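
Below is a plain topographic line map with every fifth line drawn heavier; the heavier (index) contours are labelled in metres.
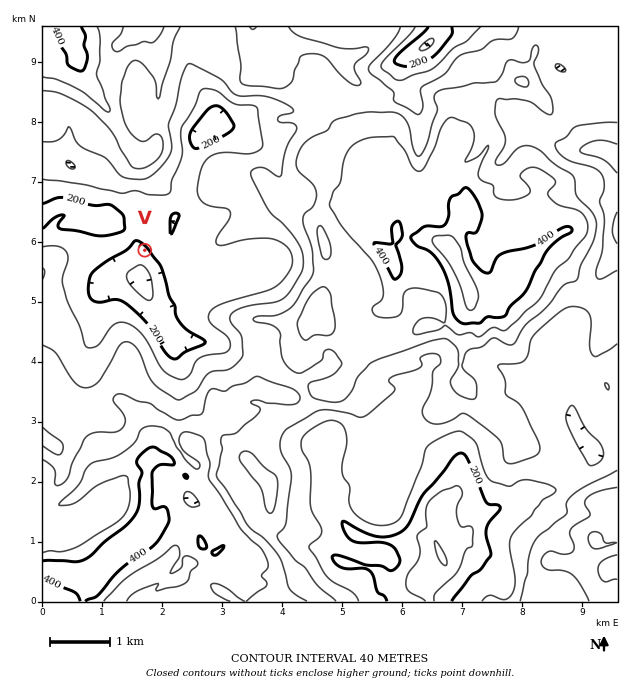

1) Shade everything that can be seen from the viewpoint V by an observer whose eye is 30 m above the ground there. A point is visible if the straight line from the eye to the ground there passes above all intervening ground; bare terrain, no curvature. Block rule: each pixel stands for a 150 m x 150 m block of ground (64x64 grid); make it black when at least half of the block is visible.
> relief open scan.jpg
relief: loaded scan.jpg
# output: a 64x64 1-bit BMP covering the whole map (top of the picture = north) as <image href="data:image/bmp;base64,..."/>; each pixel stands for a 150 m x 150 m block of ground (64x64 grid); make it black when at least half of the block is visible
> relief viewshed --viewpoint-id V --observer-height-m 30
<image width="64" height="64" href="data:image/bmp;base64,Qk0+AgAAAAAAAD4AAAAoAAAAQAAAAEAAAAABAAEAAAAAAAACAAATCwAAEwsAAAIAAAAAAAAA////AAAAAAAAAAAAAAAAAAAAAAAAAAAAAAAAAAAAAAAAAAAAAAAAAIAAAAAAAAAAAAAAAAAAAAAAAAAAAAAAAAAAAAAAAAAAAAAAAAAAAAAAAAAAAAAAAAAAAAAAAAAAAAAAAAAAAAAAAAAAAAAAAAAAAAAAAAAAgAEAAAAAAAAHgQAAAAAAAAB+AAAAAAAAADwAAAAAAAAAEcAAAAAAAAA/4AAAAAAAAB/AAAAAAAAAP+AAAAAAAAx/8AAAAAAAHz//4AAAAAA+P/+AAAAAAH4//wAAAAAA/j//AAAAAAD+f/8AAAAAAP7/BwAAAAAA//4CCAAAAAD//AAYAAAAAP///zgAAAAA//8//AAAAAD//g/+AAAAAP//A/4AAAAA///A/gAAAAD///g+AgAAAP//AA4CAAAAf//gDwAAAAB//+AOAAAAAAB78B4AAAAAAHn//gAAAAAAMf/+QAAAAB+A///AAAAA/8P/w4AAAAD//P/DwAAAAP/4f4JAAAAA4Px/DkAAAADBfmAOQAAAAM9OAA4AAAAA/gAADAAAAADgAAAAAAAAAMAAAAAAAAAAAAAAAAAAAAADAAAAAAAAAA4ABgAAAAAA+AAP4AAAAAD4AA/gAAAAAPgAH2AAAAAAOAA/wAAAAAAAAD8AAAAAAAAABgAAAAAAAAAGAAAAAAAAAAYAAAAAAA=="/>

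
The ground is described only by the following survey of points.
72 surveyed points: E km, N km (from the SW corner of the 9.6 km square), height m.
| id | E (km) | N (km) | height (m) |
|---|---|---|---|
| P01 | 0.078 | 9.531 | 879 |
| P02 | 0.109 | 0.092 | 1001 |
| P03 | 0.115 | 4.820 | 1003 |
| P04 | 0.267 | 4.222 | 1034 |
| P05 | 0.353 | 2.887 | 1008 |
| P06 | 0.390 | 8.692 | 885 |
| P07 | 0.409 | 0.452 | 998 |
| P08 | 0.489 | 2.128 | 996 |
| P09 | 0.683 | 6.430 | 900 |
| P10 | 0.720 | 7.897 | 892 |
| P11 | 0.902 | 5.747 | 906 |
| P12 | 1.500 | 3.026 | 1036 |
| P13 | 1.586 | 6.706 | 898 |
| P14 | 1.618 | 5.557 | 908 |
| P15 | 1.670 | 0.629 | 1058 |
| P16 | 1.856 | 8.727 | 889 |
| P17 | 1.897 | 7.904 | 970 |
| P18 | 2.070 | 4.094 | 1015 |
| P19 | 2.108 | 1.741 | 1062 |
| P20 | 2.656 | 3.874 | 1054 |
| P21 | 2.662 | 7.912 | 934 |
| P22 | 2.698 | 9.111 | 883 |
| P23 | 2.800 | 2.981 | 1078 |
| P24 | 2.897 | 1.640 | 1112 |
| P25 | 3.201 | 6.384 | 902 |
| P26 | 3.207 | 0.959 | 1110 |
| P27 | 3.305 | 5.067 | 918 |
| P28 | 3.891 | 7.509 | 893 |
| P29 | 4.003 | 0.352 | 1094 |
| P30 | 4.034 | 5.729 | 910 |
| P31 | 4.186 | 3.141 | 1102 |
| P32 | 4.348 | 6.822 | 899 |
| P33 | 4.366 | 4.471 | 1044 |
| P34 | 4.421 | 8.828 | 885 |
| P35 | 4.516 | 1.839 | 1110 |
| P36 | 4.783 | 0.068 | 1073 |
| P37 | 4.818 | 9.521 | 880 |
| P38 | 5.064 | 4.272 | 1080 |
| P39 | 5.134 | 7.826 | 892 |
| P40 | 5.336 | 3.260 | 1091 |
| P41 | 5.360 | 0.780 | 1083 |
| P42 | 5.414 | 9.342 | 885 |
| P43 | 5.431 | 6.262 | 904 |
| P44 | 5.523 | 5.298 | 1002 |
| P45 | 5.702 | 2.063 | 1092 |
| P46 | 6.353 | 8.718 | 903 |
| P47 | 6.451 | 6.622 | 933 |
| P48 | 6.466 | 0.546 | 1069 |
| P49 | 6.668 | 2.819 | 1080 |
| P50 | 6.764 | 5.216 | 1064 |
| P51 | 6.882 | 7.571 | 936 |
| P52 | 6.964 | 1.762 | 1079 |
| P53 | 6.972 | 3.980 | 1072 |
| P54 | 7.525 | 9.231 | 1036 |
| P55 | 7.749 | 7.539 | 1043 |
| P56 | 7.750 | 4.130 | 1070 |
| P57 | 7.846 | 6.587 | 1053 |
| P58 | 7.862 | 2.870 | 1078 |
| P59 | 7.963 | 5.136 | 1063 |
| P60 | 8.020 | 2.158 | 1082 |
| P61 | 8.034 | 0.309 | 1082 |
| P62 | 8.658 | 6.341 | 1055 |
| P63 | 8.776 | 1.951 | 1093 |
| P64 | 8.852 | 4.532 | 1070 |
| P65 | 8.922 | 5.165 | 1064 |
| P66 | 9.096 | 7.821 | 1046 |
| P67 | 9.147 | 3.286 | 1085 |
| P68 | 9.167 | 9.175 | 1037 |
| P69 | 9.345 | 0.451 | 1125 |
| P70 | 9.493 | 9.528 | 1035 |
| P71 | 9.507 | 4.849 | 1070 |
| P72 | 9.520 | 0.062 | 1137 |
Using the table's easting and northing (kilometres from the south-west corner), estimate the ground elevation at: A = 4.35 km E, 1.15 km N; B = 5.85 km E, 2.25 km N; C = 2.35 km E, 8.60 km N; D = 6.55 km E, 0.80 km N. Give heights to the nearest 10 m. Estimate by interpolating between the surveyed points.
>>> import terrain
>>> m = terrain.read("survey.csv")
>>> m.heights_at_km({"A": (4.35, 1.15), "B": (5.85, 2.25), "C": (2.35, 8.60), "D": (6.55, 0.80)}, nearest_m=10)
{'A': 1110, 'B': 1090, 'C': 890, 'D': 1070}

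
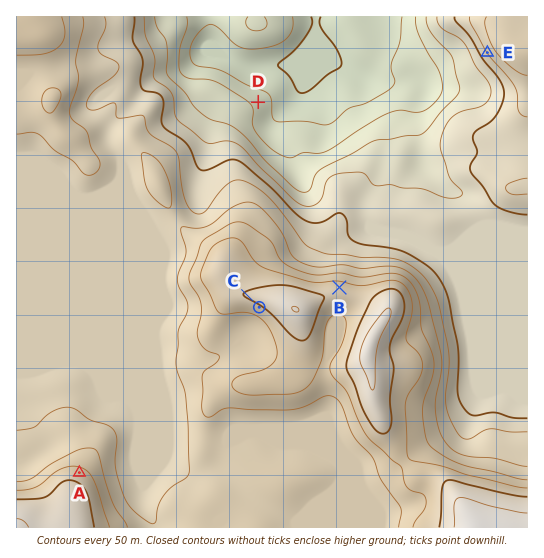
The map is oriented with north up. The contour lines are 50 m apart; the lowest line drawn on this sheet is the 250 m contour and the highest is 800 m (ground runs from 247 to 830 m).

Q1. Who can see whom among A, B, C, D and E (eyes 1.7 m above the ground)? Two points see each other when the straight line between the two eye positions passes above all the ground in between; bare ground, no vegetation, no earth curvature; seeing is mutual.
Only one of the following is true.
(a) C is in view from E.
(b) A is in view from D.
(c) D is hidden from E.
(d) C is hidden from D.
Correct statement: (d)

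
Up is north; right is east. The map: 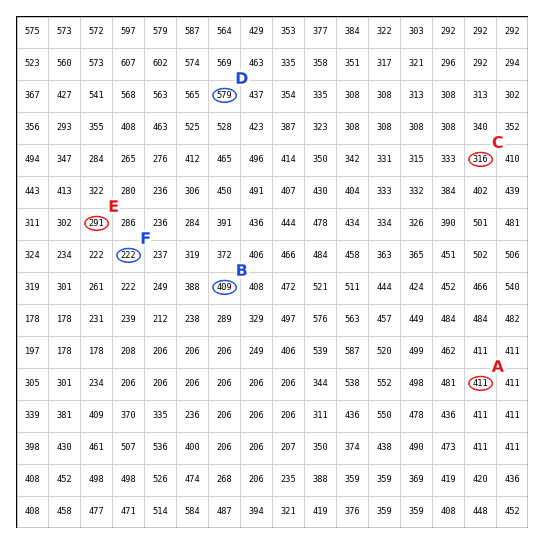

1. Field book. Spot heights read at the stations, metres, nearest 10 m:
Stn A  410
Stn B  410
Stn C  320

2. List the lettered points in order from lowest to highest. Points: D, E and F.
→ F E D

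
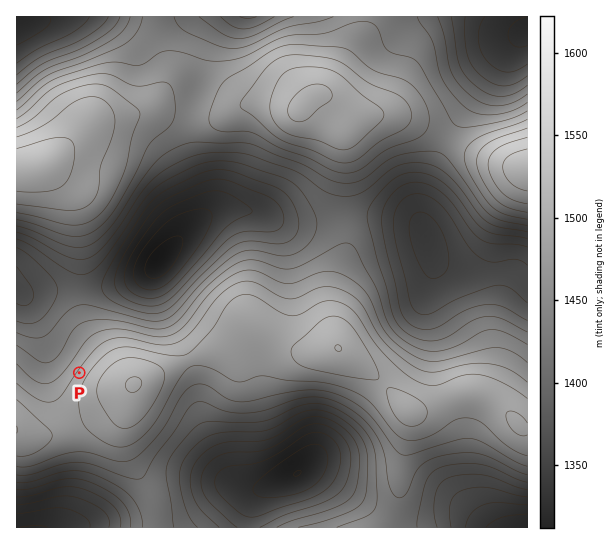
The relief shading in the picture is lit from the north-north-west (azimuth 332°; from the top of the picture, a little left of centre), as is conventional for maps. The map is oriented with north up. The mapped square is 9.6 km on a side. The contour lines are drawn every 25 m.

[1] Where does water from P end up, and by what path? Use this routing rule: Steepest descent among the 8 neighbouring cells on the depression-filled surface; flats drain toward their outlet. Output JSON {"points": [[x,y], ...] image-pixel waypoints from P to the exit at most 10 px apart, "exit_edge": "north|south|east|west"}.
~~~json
{"points": [[79, 373], [69, 362], [58, 351], [47, 341], [39, 330], [34, 319], [30, 309], [23, 298], [17, 290]], "exit_edge": "west"}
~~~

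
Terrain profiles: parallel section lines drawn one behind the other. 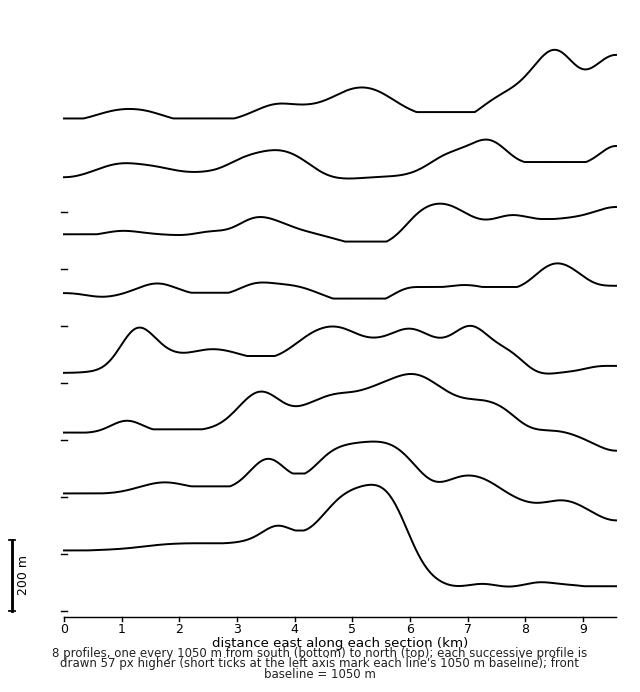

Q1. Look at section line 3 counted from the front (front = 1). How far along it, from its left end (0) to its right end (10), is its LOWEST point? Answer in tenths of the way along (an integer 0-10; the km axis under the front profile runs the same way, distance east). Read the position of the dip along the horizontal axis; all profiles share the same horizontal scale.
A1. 10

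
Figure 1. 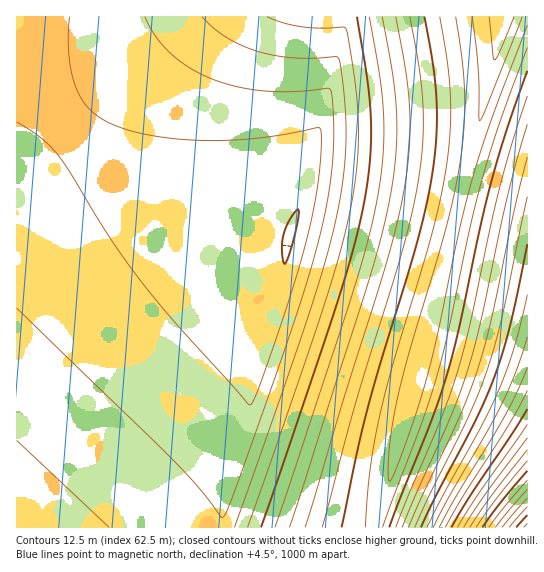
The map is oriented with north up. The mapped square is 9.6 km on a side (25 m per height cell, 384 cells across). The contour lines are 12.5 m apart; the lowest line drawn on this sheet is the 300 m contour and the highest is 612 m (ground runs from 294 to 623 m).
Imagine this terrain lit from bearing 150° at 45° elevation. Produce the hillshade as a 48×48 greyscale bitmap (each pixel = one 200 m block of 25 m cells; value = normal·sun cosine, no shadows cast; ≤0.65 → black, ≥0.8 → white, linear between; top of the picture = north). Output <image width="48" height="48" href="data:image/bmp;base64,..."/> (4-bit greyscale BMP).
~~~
<image width="48" height="48" href="data:image/bmp;base64,Qk32BAAAAAAAAHYAAAAoAAAAMAAAADAAAAABAAQAAAAAAIAEAAATCwAAEwsAABAAAAAAAAAAAAAAABEREQAiIiIAMzMzAERERABVVVUAZmZmAHd3dwCIiIgAmZmZAKqqqgC7u7sAzMzMAN3d3QDu7u4A////AGZmZmZmZmZmZlQzMzMzRERWm7zMzd3d3WZmZmZmZmZmZmUzMzMzRERFi7zMzd3d3WZmZmZmZmZmZmUzMzMzNERFervMzM3d3WZmZmZmZmZmZmVDMzMzNEREaru8zMzd3WZmZmZmZmZmZmVDMzMzM0REWbu7zMzMzGZmZmZmZmZmZmZTMzMzMzREWKu7vMzMzGZmZmZmZmZmZmZTMzMzMzRER6q7u7zMzGZmZmZmZmZmZmZUMzMzMzNERpqru7u7vGZmZmZmZmZmZmZUMzMzMzM0RYqqq7u7u2ZmZmZmZmZmZmZkMzMzMzMzRHqqqqu7u2ZmZmZmZmZmZmZlMzMzMzMzNGmqqqqqu2ZmZmZmZmZmZmZlMzMzMzMzM1mqqqqqqmZmZmZmZmZmZmZlQzMzMzMzM0iZqqqqqmZmZmZmZmZmZmZmQzMzMzMzM0eZmaqqqmZmZmZmZmZmZmZmUzMzMzMzMzaZmZmZqmZmZmZmZmZmZmZmUzMzMzMzMzWJmZmZmWZmZmZmZmZmZmZmVDMzMzMzMzR5mZmZmWZmZmZmZmZmZmZmZDMzMzMzMzNpmZmZmWZmZmZmZmZmZmZmZTMzMzMzMzNYmZmZmWZmZmZmZmZmZmZmZTMzMzMzMzNImZmZmWZmZmZmZmZmZmZmZUMzMzMzMzNHmZmZmWZmZmZmZmZmZmZmZkMzMzMzMzM2mZmZmWZmZmZmZmZmZmZmZlMzMzMzMzM1iZmZmWZmZmZmZmZmZmZmZlQzMzMzMzM0iZmZmWZmZmZmZmZmZmZmZmQzMzMzMzM0eZmZmWZmZmZmZmZmZmZmZmUzMzMzMzMzaZmZmWZmZmZmZmZmZmZmZmUzMzMzMzMzWJmZmWZmZmZmZmZmZmZmZmVDMzMzMzMzWJmZmWZmZmZmZmZmZmZmZmZDMzMzMzMzR5mZmWZmZmZmZmZmZmZmZmZTMzMzMzMzN5mZmWZmZmZmZmZmZmZmZmZUMzMzMzMzNpmZmWZmZmZmZmZmZmZmZmZkMzMzMzMzNYmZmWZmZmZmZmZmZmZmZmZlMzMzMzMzNImZmWZmZmZmZmZmZmZmZmZlQzMzMzMzNHmZmWZmZmZmZmZmZmZmZmZmQzMzMzMzNGmZmWZmZmZmZmZmZmZmZmZ2RERERERERFmZmWZmZmZmZmZmZmZmZnd2VERERERERFiZmWZmZmZmZmZmZmZmZ3d3VEREREREREeZmWZmZmZmZmZmZmZmd3d3ZEREREREREaamWZmZmZmZmZmZmZnd3d3ZUREREREREaaqmZmZmZmZmZmZmZnd3d3dUREREREREWKqmZmZmZmZmZmZmZnd3d3dkREREREREWKqmZmZmZmZmZmZmZnd3d3dlRERERERER6qmZmZmZmZmZmZmZnd3d3d1RERERERERpqmZmZmZmZmZmZmZmd3d3d1RERERERERZqlZmZmZmZmZmZmZmd3d3d2REREVVVVRYqlVVZmZmZmZmZmZmZ3d3d2VERFVVVVVXqlVVVVZmZmZmZmZmZ3d3d3VERFVVVVVWqg=="/>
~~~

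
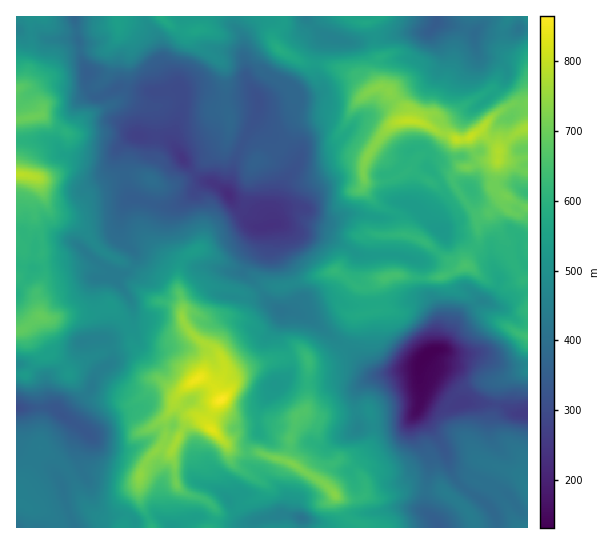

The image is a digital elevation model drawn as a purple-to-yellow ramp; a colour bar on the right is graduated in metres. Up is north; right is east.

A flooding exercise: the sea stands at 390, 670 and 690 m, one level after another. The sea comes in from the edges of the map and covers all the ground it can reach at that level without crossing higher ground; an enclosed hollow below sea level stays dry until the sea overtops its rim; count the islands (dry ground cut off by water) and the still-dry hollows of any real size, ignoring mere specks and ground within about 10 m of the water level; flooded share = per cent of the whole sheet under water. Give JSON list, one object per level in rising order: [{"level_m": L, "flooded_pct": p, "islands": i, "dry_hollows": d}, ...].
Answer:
[{"level_m": 390, "flooded_pct": 8, "islands": 0, "dry_hollows": 1}, {"level_m": 670, "flooded_pct": 90, "islands": 2, "dry_hollows": 0}, {"level_m": 690, "flooded_pct": 92, "islands": 2, "dry_hollows": 0}]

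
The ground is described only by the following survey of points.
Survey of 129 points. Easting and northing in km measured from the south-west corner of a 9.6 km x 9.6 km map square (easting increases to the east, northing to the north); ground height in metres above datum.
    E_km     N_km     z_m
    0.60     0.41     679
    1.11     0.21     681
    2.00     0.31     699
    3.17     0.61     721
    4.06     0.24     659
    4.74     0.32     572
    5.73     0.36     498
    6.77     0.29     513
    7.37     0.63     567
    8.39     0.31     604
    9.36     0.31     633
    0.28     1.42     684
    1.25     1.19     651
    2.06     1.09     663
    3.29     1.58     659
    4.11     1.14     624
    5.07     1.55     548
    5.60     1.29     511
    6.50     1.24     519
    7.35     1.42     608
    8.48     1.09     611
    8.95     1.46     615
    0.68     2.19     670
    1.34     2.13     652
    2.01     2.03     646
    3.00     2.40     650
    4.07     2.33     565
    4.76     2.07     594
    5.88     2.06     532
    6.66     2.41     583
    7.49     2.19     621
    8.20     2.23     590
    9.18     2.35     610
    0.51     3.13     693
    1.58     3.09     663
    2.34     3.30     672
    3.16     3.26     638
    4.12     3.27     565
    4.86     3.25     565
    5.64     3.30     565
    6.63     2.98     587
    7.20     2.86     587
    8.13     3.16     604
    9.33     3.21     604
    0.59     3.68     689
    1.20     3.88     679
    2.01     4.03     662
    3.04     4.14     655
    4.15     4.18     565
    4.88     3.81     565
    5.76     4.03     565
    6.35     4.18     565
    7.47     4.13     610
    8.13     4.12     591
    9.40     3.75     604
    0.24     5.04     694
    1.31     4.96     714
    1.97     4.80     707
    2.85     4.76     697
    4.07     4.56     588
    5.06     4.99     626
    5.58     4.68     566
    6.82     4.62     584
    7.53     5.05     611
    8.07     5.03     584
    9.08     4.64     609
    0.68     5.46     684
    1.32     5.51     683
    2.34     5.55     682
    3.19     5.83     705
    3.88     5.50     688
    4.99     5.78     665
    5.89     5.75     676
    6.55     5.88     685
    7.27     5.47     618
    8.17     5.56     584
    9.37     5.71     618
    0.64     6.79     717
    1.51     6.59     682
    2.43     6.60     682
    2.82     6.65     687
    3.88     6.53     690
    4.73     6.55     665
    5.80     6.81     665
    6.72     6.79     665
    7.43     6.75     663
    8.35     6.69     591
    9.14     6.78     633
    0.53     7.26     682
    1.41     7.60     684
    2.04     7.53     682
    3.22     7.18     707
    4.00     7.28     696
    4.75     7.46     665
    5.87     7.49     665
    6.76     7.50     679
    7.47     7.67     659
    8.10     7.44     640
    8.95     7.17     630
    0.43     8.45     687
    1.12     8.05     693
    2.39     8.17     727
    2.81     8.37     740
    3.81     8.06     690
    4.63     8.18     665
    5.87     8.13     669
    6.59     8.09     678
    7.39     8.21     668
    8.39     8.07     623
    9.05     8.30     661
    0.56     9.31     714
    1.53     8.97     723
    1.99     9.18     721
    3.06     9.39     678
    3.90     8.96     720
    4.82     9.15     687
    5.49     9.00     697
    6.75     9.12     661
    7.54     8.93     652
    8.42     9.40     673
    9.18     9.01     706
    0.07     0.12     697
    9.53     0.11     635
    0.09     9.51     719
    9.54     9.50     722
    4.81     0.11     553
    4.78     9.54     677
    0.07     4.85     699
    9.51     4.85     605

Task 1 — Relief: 490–750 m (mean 645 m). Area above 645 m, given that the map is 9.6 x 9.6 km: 55.1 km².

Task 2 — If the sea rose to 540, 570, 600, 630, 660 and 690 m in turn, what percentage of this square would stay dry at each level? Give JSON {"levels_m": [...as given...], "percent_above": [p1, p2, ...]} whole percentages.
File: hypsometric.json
{"levels_m": [540, 570, 600, 630, 660, 690], "percent_above": [96, 88, 78, 64, 51, 19]}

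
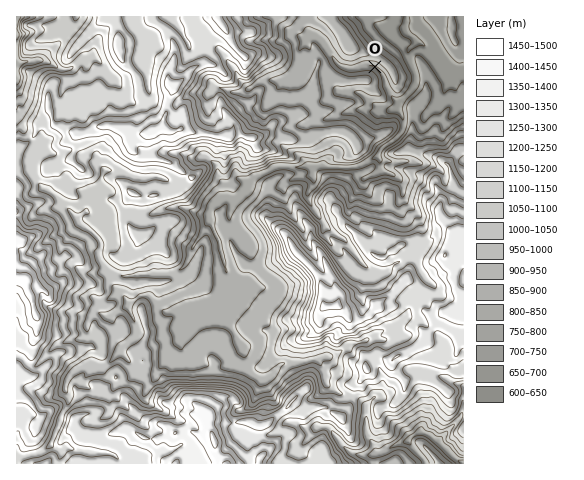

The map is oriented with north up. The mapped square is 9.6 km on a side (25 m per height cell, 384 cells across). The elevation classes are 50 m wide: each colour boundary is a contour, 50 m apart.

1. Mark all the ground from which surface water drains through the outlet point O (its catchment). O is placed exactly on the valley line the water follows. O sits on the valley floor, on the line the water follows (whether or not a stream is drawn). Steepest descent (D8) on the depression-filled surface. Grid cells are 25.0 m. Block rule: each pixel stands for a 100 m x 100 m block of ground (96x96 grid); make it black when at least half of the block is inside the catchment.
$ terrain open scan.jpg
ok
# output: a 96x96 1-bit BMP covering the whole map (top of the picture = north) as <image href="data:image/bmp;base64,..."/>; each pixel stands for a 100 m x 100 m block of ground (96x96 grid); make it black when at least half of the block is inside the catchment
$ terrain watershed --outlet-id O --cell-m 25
<image width="96" height="96" href="data:image/bmp;base64,Qk2+BAAAAAAAAD4AAAAoAAAAYAAAAGAAAAABAAEAAAAAAIAEAAATCwAAEwsAAAIAAAAAAAAA////AAAAAAAAAAAAAAAAAAAAAAAAAAAAAAAAAAAAAAAAAAAAAAAAAAAAAAAAAAAAAAAAAAAAAAAAAAAAAAAAAAAAAAAAAAAAAAAAAAAAAAAAAAAAAAAAAAAAAAAAAAAAAAAAAAAAAAAAAAAAAAAAAAAAAAAAAAAAAAAAAAAAAAAAAAAAAAAAAAAAAAAAAAAAAAAAAAAAAAAAAAAAAAAAAAAAAAAAAAAAAAAAAAAAAAAAAAAAAAAAAAAAAAAAAAAAAAAAAAAAAAAAAAAAAAAAAAAAAAAAAAAAAAAAAAAAAAAAAAAAAAAAAAAAAAAAAAAAAAAAAAAAAAAAAAAAAAAAAAAAAAAAAAAAAAAAAAAAAAAAAAAAAAAAAAAAAAAAAAAAAAAAAAAAAAAAAAAAAAAAAAAAAAAAAAAAAAAAAAAAAAAAAAAAAAAAAAAAAAAAAAAAAAAAAAAAAAAAAAAAAAAAAAAAAAAAAAAAAAAAAAAAAAAAAAAAAAAAAAAAAAAAAAAAAAAAAAAAAAAAAAAAAAAAAAAAAAAAAAAAAAAAAAAAAAAAAAAAAAAAAAAAAAAAAAAAAAAAAAAAAAAAAAAAAAAAAAAAAAAAAAAAAAAAAAAAAAAAAAAAAAAAAAAAAAAAAAAAAAAAAAAAAAAAAAAAAAAAAAAAAAAAAAAAAAAAAAAAAAAAAAAAAAAAAAAAAAAAAAAAAAAAAAAAAAAAAAAAAAAAAAAAAAAAAAAAAAAAAAAAAAAAAAAAAAAAAAAAAAAAAAAAAAAAAAAAAAAAAAAAAAAAAAAAAAAAAAAAAAAAAAAAAAAAAAAAAAAAAAAAAAAAAAAAAAAAAAAAAAAAAAAAAAAAAAAAAAAAAAAAAAAAAAAAAAAAAAAAAAAAAAAAAAAAAAAAAAAAAAAAAAAAAAAAAAAAAAAAAAAAAAAAAAAAAAAAAAAAAAAAAAAAAAAAAAAAAAAAAAAAAAAAAAAAAAAAAAAAAAAAAAAAAAAAAAAAAAAAAAAAAAAAAAAAAAAAAAAAAAAAAAAAAAAAAAAAAAAAAAAAAAAAAAAAAAAAAAAAAAAAAAAAAAAAAAAAAAAAAAAAAAAAAAAAAAAAAAAAAAAAAAAAAAAAAAAAAAAAAAAAAAAAAAAAAAAAADz4AAAAAAAAAAAA5//8AAAAAAAAAAAB///+AAAAAAAAAAAA////AAAAAAAAAAAA////4AAAAAAAAAAA////+AAAAAAAAAAA////+AAAAAAAAAAA/////AAAAAAAAAAAf////AAAAAAAAAAAf////gAAAAAAAAAAP////wAAAAAAAAAAH////wAAAAAAAAAAD////wfgAAAAAAAAB////x/wAAAAAAAAA//////wAAAAAAAAAf/////4AAAAAAAAAP/////4AAAAAAAAAH/////wAAAAAAAAAH/////AAAAAAAAAAH////8AAAAAAAAAAH////4AAAAAAAAAAH////wAAAAAAAAAAD////wAAAAAAAAAABgP//gAAAAAAAAAAAAD//AAAAAAAAAAAAAA//AAAAA="/>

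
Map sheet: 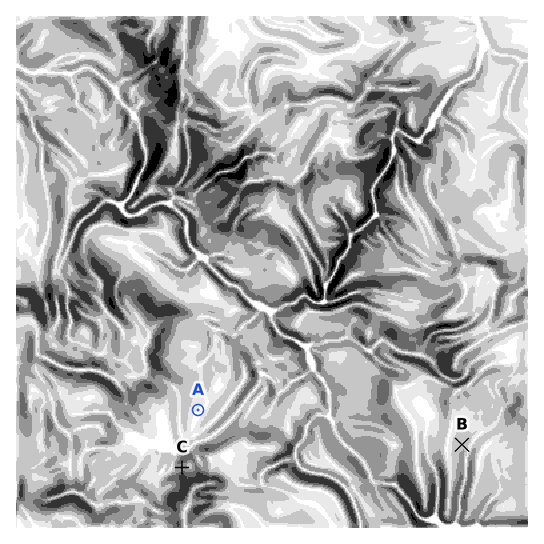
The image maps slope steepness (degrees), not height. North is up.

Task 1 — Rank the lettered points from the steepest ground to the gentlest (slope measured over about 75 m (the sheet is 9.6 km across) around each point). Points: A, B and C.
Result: C B A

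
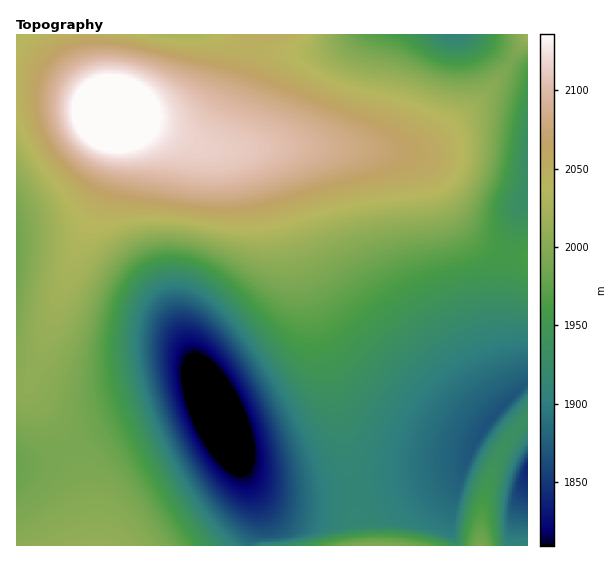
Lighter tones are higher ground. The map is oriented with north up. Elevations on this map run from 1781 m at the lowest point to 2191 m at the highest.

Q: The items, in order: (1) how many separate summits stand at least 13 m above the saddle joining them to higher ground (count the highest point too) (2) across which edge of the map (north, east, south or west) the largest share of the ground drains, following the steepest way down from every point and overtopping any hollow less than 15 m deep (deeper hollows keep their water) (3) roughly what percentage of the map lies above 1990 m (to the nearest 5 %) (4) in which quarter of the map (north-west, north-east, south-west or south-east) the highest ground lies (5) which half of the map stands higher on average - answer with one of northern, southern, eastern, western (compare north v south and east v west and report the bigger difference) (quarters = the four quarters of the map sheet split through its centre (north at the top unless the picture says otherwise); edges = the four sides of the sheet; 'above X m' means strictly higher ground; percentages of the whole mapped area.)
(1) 5 summits rise at least 13 m above their surroundings.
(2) Drainage is mainly to the east: more ground falls towards that edge than towards any other.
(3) Roughly 45 % of the ground is higher than 1990 m.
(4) The highest ground is in the north-west quarter.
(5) The northern half stands higher on average than the southern half.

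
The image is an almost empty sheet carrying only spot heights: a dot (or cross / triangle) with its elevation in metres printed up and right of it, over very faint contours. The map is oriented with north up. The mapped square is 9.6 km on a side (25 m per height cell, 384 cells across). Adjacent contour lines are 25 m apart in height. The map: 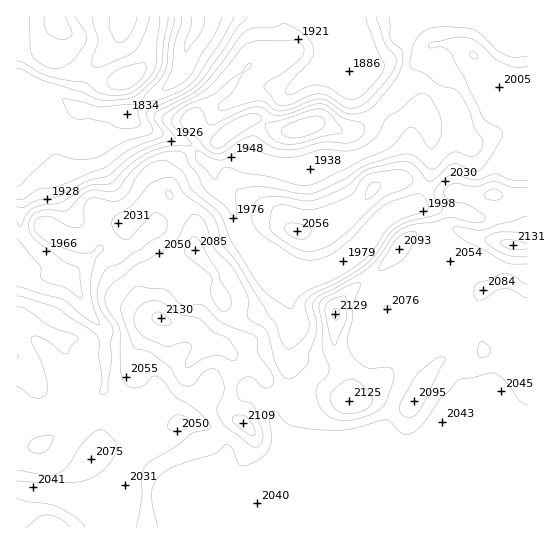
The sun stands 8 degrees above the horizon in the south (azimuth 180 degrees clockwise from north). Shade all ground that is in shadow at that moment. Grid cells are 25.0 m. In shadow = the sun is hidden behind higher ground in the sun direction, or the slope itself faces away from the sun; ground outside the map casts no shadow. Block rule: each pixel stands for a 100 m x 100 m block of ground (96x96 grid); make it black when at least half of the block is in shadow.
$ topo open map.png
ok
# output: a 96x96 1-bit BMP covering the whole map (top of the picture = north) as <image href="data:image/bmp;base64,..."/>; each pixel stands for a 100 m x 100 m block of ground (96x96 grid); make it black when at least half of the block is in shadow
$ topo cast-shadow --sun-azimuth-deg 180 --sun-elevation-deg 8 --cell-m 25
<image width="96" height="96" href="data:image/bmp;base64,Qk2+BAAAAAAAAD4AAAAoAAAAYAAAAGAAAAABAAEAAAAAAIAEAAATCwAAEwsAAAIAAAAAAAAA////AAAAAAAAAAAAAAAAAAAAAAAAAAAAAAAAAAAAAAAAAAAAAAAAAAAAAAAAAAAAAAAAAAAAAAAAAAAAAAAAAAAAAAAAAAAAAAAAAAAAAAAAAAAAAAAAAAAAAAAAAAAAAAAAAAAAAAAAAAAAAAAAAAAAAAAAAAAAAAAAAAAAAAAAAAAAAAAAAAAAAAAAAAAAAAAAAAAAAAAAAAAAAAAAAAAAAAAAAAAAAAAAAAAAAAAAAAAAAAAAAAAAAAAAAAAAAAAAAAAAAAAAAAAAAAAAAAAAAAAAAAAAAAAAAAAAAAAAAAAAAAAAAAAAAAAAAAAAAAAAAAAAAAAAAAAAAAAAAAAAAAAAAAAAAAAAAAAAAAAAAAAAAAAAAAAAAAAAAAAAAAAAAAAAAAAAAAAAAAAAAAAAAAAAAAAAAAAAAAAAAAAAAAAAAAAAAAAAAAAAAAAAAAAAAAAAAAAAAAAAAAAAAAAAAAAAAAAAAAAAAAAAAAAAAAAAAAAAAAAAAAAAAAAAAAAAAAAAAAAAAAAAAAAAAAAAAAAAAAAAAAAAAAAAAAAAAAAAAAAAAAAAAAAAAAAAAAAAAAAAAAAAAAAAAAAAAAAAAAAABgAAAAAAAAAAAAAADgAAAAAAAAAAAAAADAABgAAAAAAAAAAAAAAHgAAAAAAAAAAAAAAHAAAAAAAAAAA+AAAAAAAAcAAAAAD+AAAAAAAD+AAAAAD4AAAAAAAD/AAAAADAAAAAAAAD/gAAAAAAAAAAAAAB/wAAAAAAAAAAAAAA/4AAAAAAAAAAAAAAf+AAAAAAAAAAAAAAP/AAAAAAAAAAAAAAH/gAAAAAAAAAAAAAB/gAAAAAAAAAAAAAAfwAAAAAAAAAAAAAAH4AAAAAAAAAAAAAAB8AAB8AAAAAAAAAAA/AA/4AAAAAAAAAAA/wH/4AAAAAAAAAAAf///gfAAAAAAAAAAP//AA/AAAAGAAAAAP/wAD/gAAAPAAfAAH8AAD/4AAAeAD/wABwAAD//8AAeAH/8AAAAAA//8AAIAH//AAAAx8f/8AAAAH//gABH/8ff8AAAAD//8AB//8MP/gAAABwH/wBv/8AH/8AAAAAB/8Bn+AAH9/AAAAAAf/gHwAAD9/wAAAAAf/gAAAAB4//AAAAAP/gAAAAAw//AAAAAH/AAAAAAA//AAAAAB8AAAAAAAf+AAAAAAAAAAAAAAf4AAAAAAAAAAAAAAfgBwAAAAAAAAAAAAOAB8D8BwAAAAAAAAAIA/H//4AAAAAAAAB/w////8AAAAAAAAD/4f///8AAAAAAAAB/4H///+AAAAAAAAB/8D///9AAAAAAAAA/+Ax//hgAAAAAAAAf+AA/+AwAAAAAAAAP/AAP8AAAAAAAAAAH/AAH4AAAAAAAABgH+AABwAAAAAAAABgD+AAAAAAAAB4AAAAD8AAAAAAAADwAAAAB4AAAAAAAAAAAAAAAwAAAAAAAAQAAAAAAAAAAAAAAAgAAAAAAAAAAAAAACAAAAAAAAAAAAAAAGAAAAAAAAAAAAAAAAAAAAAAAAAAAAAAAAAA="/>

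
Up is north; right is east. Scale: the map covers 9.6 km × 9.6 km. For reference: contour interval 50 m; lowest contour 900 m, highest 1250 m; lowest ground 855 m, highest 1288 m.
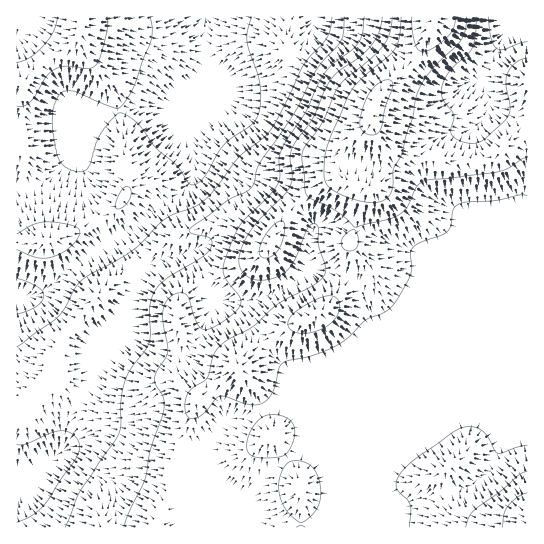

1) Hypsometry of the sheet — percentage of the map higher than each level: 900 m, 92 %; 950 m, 78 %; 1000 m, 65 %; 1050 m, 59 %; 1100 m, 29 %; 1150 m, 12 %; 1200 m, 5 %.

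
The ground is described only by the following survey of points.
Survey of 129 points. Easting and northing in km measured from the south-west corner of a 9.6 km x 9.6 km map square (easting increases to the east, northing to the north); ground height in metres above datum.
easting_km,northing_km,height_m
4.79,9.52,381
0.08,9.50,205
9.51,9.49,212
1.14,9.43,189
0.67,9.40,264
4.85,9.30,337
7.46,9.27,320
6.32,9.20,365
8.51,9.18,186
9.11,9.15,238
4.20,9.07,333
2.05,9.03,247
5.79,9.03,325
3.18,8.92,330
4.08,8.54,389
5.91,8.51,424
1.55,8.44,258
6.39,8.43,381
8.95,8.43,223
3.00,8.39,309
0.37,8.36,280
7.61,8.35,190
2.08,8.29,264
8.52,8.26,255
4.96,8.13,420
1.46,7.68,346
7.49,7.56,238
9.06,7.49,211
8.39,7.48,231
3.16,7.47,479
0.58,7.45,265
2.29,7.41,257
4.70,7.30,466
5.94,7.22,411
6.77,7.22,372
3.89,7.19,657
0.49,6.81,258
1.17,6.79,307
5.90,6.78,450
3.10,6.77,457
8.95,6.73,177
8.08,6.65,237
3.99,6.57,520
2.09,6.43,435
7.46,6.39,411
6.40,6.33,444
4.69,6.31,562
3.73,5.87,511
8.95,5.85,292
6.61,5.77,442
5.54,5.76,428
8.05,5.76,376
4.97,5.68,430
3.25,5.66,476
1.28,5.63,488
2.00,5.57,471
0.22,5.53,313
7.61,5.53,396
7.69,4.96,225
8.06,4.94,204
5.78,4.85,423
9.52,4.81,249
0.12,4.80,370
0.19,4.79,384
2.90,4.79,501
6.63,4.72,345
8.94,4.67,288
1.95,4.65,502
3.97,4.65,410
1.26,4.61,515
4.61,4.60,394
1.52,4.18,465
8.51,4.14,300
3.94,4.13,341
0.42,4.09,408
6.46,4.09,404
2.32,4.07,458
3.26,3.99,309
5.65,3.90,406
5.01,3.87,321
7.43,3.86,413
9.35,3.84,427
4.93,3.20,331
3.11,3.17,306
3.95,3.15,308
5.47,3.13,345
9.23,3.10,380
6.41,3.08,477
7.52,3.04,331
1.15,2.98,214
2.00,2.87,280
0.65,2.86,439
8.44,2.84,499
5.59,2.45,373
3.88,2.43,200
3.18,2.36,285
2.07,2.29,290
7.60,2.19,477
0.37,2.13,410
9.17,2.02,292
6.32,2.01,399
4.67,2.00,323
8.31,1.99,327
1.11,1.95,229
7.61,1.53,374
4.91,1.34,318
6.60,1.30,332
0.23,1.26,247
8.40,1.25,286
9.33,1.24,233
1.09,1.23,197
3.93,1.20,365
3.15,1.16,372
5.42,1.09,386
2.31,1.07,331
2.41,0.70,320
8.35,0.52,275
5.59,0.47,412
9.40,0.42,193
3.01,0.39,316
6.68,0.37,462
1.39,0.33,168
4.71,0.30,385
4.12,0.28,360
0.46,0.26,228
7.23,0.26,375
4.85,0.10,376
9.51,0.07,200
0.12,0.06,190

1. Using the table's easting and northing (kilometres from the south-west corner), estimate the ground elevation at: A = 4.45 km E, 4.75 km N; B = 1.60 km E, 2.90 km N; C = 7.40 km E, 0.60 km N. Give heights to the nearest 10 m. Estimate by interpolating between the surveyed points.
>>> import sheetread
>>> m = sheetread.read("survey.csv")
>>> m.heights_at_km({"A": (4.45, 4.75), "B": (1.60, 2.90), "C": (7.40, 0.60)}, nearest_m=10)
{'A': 400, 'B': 310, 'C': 370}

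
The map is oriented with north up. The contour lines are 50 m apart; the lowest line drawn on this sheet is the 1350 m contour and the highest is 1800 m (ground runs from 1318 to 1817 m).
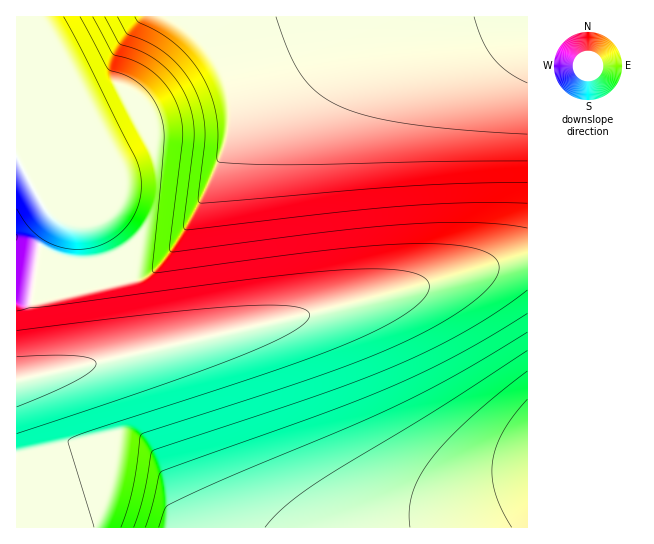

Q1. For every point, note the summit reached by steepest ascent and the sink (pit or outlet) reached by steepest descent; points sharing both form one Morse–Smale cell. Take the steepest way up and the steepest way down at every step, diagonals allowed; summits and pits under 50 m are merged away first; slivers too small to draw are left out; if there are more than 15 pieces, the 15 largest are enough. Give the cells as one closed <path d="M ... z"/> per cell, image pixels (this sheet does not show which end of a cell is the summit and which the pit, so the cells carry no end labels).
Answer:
<path d="M17 240l0 288 511-1-1-267-18 1-160 44-322 74 8-6 1-4 0-26-5-44 9-53z"/><path d="M527 16l-106 0-66 23-65 32-28 20-15 15-10 13-22 55-22 43-22 32-33-1-35 11-25 1-19-4-18-9-4 8-6 44 5 44 0 26-1 4-6 4 12-1 274-63 102-25 76-23 24-5 10 0z"/><path d="M419 16l-402 0-1 141 25 46 12 15 0 5-13 23 19 10 19 4 25-1 35-11 33 1 22-32 22-43 22-55 10-13 15-15 28-20 47-24z"/><path d="M17 157l-1 82 23 6 12-16 2-11-12-15z"/>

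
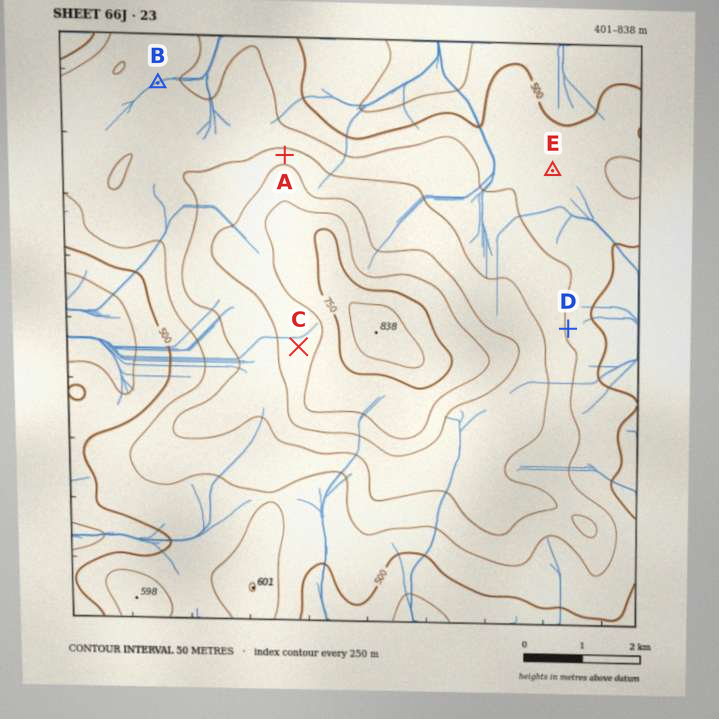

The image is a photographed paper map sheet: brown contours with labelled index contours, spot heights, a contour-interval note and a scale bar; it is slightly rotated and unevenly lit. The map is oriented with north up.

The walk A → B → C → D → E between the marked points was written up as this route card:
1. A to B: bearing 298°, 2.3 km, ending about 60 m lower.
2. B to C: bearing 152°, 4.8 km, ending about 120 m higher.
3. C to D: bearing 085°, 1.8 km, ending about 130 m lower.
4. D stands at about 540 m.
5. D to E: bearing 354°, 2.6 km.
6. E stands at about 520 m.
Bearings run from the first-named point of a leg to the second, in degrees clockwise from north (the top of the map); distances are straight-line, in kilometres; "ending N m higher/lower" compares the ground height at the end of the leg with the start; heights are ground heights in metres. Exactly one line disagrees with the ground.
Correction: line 3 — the distance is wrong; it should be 4.5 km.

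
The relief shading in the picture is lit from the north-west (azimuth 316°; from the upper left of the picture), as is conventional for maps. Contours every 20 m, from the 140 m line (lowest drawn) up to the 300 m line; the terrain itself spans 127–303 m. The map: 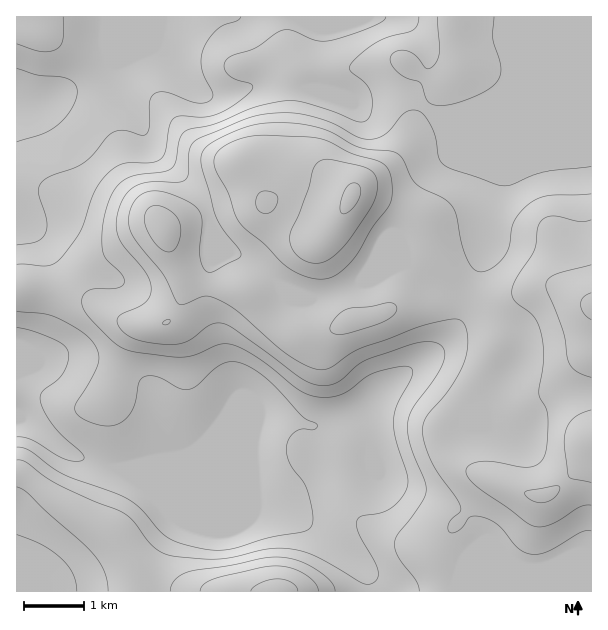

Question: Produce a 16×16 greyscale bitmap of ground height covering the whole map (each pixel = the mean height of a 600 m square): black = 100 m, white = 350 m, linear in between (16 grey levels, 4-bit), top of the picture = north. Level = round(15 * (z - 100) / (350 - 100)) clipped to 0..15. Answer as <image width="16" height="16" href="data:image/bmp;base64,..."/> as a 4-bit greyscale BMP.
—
<image width="16" height="16" href="data:image/bmp;base64,Qk32AAAAAAAAAHYAAAAoAAAAEAAAABAAAAABAAQAAAAAAIAAAAATCwAAEwsAABAAAAAAAAAAAAAAABEREQAiIiIAMzMzAERERABVVVUAZmZmAHd3dwCIiIgAmZmZAKqqqgC7u7sAzMzMAN3d3QDu7u4A////AFVneJl2eIiIVnZUVVZ4iJhmZEREVmiaumREREVVaJqrNFRERVVomZs0VVRFZmiZqjRWZWiYd4mbRWiHiZqYiatmZ5mZmZmZq0VomJq6mYiqNGmZq7uZiJk0Vnm7u5h3eDNEaKqoh3d3IjNEZ2Z3d3czMzRVZnd3d0MzNEVVZ3d3"/>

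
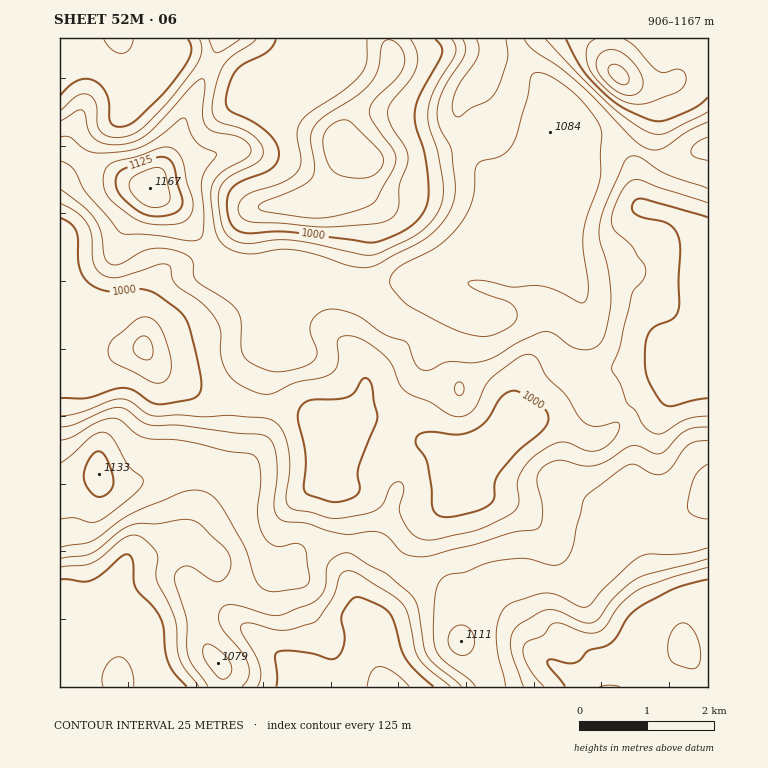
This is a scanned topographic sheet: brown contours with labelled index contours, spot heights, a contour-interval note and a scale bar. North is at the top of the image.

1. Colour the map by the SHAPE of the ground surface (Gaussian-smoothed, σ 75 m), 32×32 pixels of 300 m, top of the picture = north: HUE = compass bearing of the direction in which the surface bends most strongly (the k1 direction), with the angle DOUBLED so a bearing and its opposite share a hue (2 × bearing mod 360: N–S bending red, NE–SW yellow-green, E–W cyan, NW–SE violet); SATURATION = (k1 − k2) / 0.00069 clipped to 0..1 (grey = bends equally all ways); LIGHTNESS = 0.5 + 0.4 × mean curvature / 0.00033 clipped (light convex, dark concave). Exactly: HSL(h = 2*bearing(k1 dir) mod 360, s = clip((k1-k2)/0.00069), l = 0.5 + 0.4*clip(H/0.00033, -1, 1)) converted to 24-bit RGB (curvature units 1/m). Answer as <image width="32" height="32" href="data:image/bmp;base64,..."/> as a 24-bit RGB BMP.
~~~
<image width="32" height="32" href="data:image/bmp;base64,Qk02DAAAAAAAADYAAAAoAAAAIAAAACAAAAABABgAAAAAAAAMAAATCwAAEwsAAAAAAAAAAAAApIlrt79jNTlNc1NZnXBzjhyOijSQxPe47N/ho8nlIzypaV59e2hqlZpqtbB1liGIPCmLlz1MeyEwQNlLZvdtldCIccWER117fSE4nzRUk13CbZXNfLiVVJeCdqSlmUyitrSDs4l9Y0aDUoqFW2iRVRSlyejbxvDPxOPOsk/BZBZZcVVGe3hcibVtlmh+djmaQTewjh/Wwr7f1OzWb9eNhNBui3k6Jg0TgVE7jZ9waoNRZpqGkJqHaaFxQ2tteTlqnbJ/mH2Aj2mkZI2eSVKAJytvy+ymruaKn3ctMwAOfTMgWppNX6l8gcedZk6SZFqUOi5+RUSVn9Ct4+zfvJvIvn9ebSFHT4KYNm+Dfx0Mee8PI5dla41qpYxtPzRUTYZ6kJx+h4V8hHmHgG2DWzZkOFRwufV70KM7bA0tijJumL+Vbp1wXMk1M3w0TkhjblBaPChFRpthitlyksxVuEZQxFV2t0eZkUxLWBdeqN7M3/DSJmJUN2pGl4BfUUaDWKiZgYhbh5BlbHKBi1WRbzWKaMGXq96gl2a1oUHcnJbKq6K8toW/yNS8PJe0NyBVczJCSYKFPduJh8R6kZxui2lom2yGtni5pW/QZo3jocrN4pijvVCHKlQ5UXEqO2UyPoJAO1QVXJ8TLHhJRkeCUEy1qtW7mr2NX09+iD2OuKCDi5Wgl5ux0s6tiSR7PRhLba6Se+TffMbahZ25n4qrlXmki4CehYOgg4mvbWywnnWTtIGL3o7IrFDSvFiahIk0MFgWY2XIu9aCDmQoFCwpT4M+esRGq5BWXy9EaFU+n9GAc52prI6cxXKLoincNkzqzO3sZOHWRaS/ZHO1ooq+nYHFpYq9k4yse3uhhUuPn3GAppWQpn6lo2rEsILb1KTtw5bjlHO64KOuwWGLCSgsLbMuSqE3b01Chk+HcbmSitWAPbW3j57FoKDVh3Lpbn7dqcmwpXFrRGhNOGpLZ4ZadmKGrnaYqnqHjEJlek9flJ13nZd9jXWDiXOPgWSTo3KMtYWrh2OayomQ0pGvN07JS7arZJN+TXh9Xn+Igb2Cs817H69DJIpjon5aaT5okFZluD89xnY9cIBUQGNKUGw+S2g7am5AnD0zkkBQlJVyh5d4lo18hnl4fniCXlqQrYKwq4SZmmWxt5GY0bLFgnTTZn68a3KmWlufX7CrfaWBx7uHsr9hFDgnVlgpYVI7WVg2h2ZJ066Tj55/VGqBX3h7c11sbEVqjVJbnYp0gK5/fKeplYCkmn6QfYeMWnWYb2OWtIyjl2fAy6amptSpR0PBsHbHfWWvcnumeJKggY2UvbuVxK6XQUeQO0xyamd6Z2OJaJ98or2CuI2WaFeCYWtyYHKAS3efX2m/vLTOrsfFbKvHbVvT1pLVmLW8OD/HhV6ljZ6oQUm25MHAz8aeST56fWmclH+vgYi2gZe/f43Cyq/Jx6akYkqeRDqCbG+CX3iEn51+k7FmlHRXilBsfm9bTXZSS31cLohkaqx4yribioxJIkMtt4dV0simKRx7wH20gbClK0nH36/X6qKyV5jHUoPnpJ3bkZnRiHe+cmqgqnuF1oyMkz2XX0d6cXV8aXl7ZpNns4VvhUlPfENBoYM+QZc9R4xtSn9XMGwsq4grmCgaX3MnHX0WvNMpH0Naar+2rLPLKGcwM5dg8snP1KefJjdMiXBBgEwzfUMriGUwd2UmtoIbeT05Y05RdHpZY39pgINjklhHkVJUllKU0LqZZcqEOXqCYGVyZWlTZlNDrl5WuMeXOLCRhrx0NWxwIX0qg5cwaoA6F1ERZaIL5HgkWDRlejU0fUw2gldAmFc1km1AuJ87bV48ZmtIXKNUSZuCY0h/qmKHn4N7U4+ky93Dxo6UPExiSl1xjFiBc1x3edOWtdPNeIq3bZxwZUtyWXJScoZGjIV3Z5RhOZ9EeLFfXx5ljzNBlmZfilh4r3R/n3yAuXh9sHajZr6tdMWtQ02FRT9dhWxnu7GabaeYjKZP1T84jmZQKmNcU0eAk72gd81ibH0wn51IeHNiZFZzdH92coh0g3KLpYx1iqQ9PU0dJQ4jr6hXiX1uanuVpICvuZiwna++s7zSo7/UelGzcyx0akhhUK9hfrF2oVtkh15ZpnVsvYuHQ2RzJHprjbNltFlBlbpiUalnYnp7WVtzeIdzapOBeWF2n2FcwF9ajj1QFi1AebtpbXx9b4dlWXdku7WFnqZ/mbV1i1VCYyk/cz1xdKiocrF+c3FVlo1vhZCjj5mwvpjEsI3NN3ewU2WBr7iXtsykao2PXVZya1ttaZ5eXY18f1VngnVmo415vl6xNlWhcI9YbWhNgnlMU35MjbxhjLOAnnh9q0uiglOnZHevf7GvmneffJOpgaiug6GqgpKhioSesYamekqnYnWZlrCFyMaXdGmUVk2FcXWbh62PTE19gmOJm0NKpI4lX3E4UGF0iVumm2ind7GfdL20hcaghZ6Fgl5yiVx3b4Kido25hHSzjoaegpyRdZaEe4hugHRkgWxdk2lch2CFc5STia6DtcKTalGTl1mRXZR+mZ56XT12YkiV3i3L58S5YK+aN5WFL3V9a7yMlcfAjb/QjpbGr2ewime0j7TRjLvfap3eZFLt2q7nvpDBmHCJhW1rhHBweoGKgYGQfYCWf5CTkq2CpLaKWD+EoXyqenibcIqDVEaJOjt8bj2i8tvNwXuacj5bQF8yG9kZU/+IQ+T3ZlLdvK/sydL0pbXnhHPGbFmdKE9mbGPF7pny6YvesICqgn+QfoGJf4GFgICFhoeBqb5+YKlmZEikcXeipoOdfXOUUUyBPiM2Ukso5+dixxgtm08rOcVIa/GKWP9qDTgzLm5gYaxkjJ1zlliEqUeCq1WBY1F/OFkqPVYm11GA34Kbn32Dg36Cf4KCf4CBhoN/yLh+Z7w2K2x3bmaVp3iSoEx5cERYXCtWSL58t185yi9p3PDbzfnukfPPhMRiGhAjHS4FKDMALTMALSsGUkwQfXIsa0A7ekE3RG0xL1Mp2ohZv455iIJ/gX9/gX19goF8t5d947N1FDstPUAlZz4ZaS4XZzUnXJfYaJ3XhGTk1uX13O/nvOzHt0KXrSITJhEcdD1NkqFERJArHJdZOc+5YKK/VTK5w267oXBzNDpXub5Nxbx3jot/gX+AgX6Bg319mI2B5q2fijmaJRQ2lUtKanGjao+4VLy3MLHVe+T9vtj19dbu8L/MgBqW/0qxxjvINcKWaMXTrsLVWuPiLIeVYl07KBoumlI4wktRZEZ5msCBpr+UkIOekHuLgXl8h4d8iY5/wKqN0EfVKBi/iqDWnpHIfJWui8rFPv/SEe33VUGS02VI/19YjDSujH3o3ND7ztT9TUfppr+MhpNXLB04XCg4QyMtUXsqepZFhmlPj9dNbr5YblyBpm1/j3p+gY1+iop/raZ+blKvYbfvSHH5xpvtyq/c8rnBd+EPDSYQEiMQqzk6/oJ5sdxcDbWAiMNZvRY+nSRO0nE8h0UkFBsfQTZyW1CxlcrAOD6swnatveKfbpRcSGRckJBrmY2FjoiDgI6Cm8mqkuDxTJDdJC5sQny+4azn7JR/+dDPJB5oH1hJEFk/5oCW/97MGVsZLC0UeD0ylGJjv2qH3m+qRU+hA4F0QZ7hrabPJi6ysJDV6dG7j3Z6WJGEVH2InY97jpaBkM+wzP/sMnP/rQCnfjhGLGAnOFEkQsMh85dioDOnXXCKImpbHGdW/9TM6FlbHzlPbHp3goF7kXyQuoO43p3XScO6AEcuOXKifEa3P3m499DUvpKhfpeKPl50j66Hot/LzP/kQu13MwAlMwAD0qkYUGZCPmw8bphRtq5EfWSPkWKJUHhTEkM21Ywj/8rAHkIxNmo5ZIVjdYR7gX2Fo4OV1K64NrK/CCIrmYc5G3BJz3dX7paRqIR/RaGzi+bEkuWW8cEAMwAALwQdbJApp9p9WXxzUZZneYRil71vTFN7kk56o2FhNVFTICIR/8GQ0XRuI65xM6WSbIGJeHd/jYh6w8WKoTxzFQsocq0yS1AcJCwH+/8vssN8XtGKTKBYrHg6pQYYggRVHjOFceutfrOghX2iZpia"/>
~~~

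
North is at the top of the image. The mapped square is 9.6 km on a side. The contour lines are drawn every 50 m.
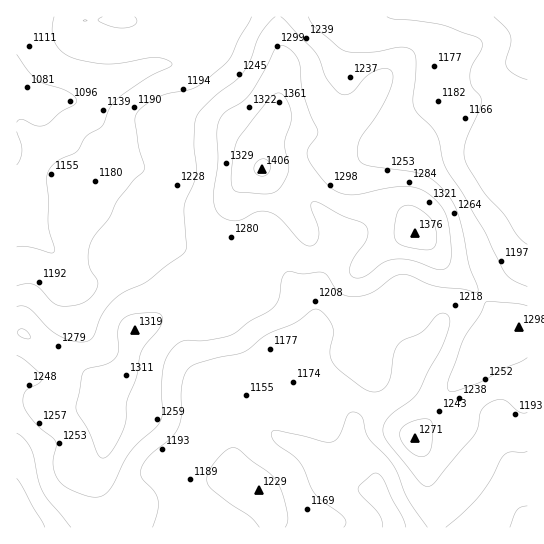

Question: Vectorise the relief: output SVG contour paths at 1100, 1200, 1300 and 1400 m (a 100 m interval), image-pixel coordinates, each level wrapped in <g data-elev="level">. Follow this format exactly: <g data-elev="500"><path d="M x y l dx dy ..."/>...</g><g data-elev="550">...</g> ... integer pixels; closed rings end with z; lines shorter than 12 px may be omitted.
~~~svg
<g data-elev="1100"><path d="M383 527l-1-6-3-7-18-19-3-5 2-5 11-10 4-2 4 1 4 5 9 20 11 19 3 9"/><path d="M510 527l7-17 4-3 6-1"/><path d="M17 132l5 18-1 8-4 7"/><path d="M527 79l-12-4-8-8-1-6 5-16 0-8-5-8-12-12"/><path d="M17 54l11 17 9 8 8 5 22 7 8 6 2 4-3 4-13 7-16 13-10 0-13-6-3 1-2 2"/></g><g data-elev="1200"><path d="M153 527l5-17 0-11-4-8-12-13-1-8 8-13 22-19 7-11 3-12 1-30 5-15 5-4 6-3 47-11 21-17 29-12 19-14 4 0 5 4 9 13 1 8-3 19 1 6 3 6 28 22 12 5 8-2 6-7 3-8 3-22 5-10 23-11 17-18 6-1 4 3 1 9-5 16-26 49-7 9-22 17-5 6-2 7 1 6 4 8 30 37 7 6 5 0 4-3 39-46 5-10 3-16 5-6 8-4 8-2 5 3 12 10 8 0"/><path d="M285 527l3-6-1-10-5-18-6-12-7-8-17-12-13-11-5-2-4 0-8 6-11 13-4 10 0 6 4 6 13 10 26 18 9 10"/><path d="M17 433l8 6 6 11 8 32 5 12 27 33"/><path d="M527 286l-15-7-8-8-19-40-23-38-17-26-9-33-21-25-2-10 3-37-3-11-4-3-7-1-29 5-27-1-7-3-23-19-8-12"/><path d="M102 17l-4 2 0 2 12 5 12 2 7-1 6-2 2-4-2-4"/><path d="M252 17l-13 22-8 18-10 10-24 20-38 10-15 9-8 8-1 7 3 22 6 26-26 30-9 19-13 16-5 8-3 11 1 10 9 20-1 6-4 6-6 5-6 4-19 2-9-4-18-17-8-1-10 2"/></g><g data-elev="1300"><path d="M102 458l4-1 5-5 12-22 3-11 1-17 10-25 3-23 4-8 17-20 1-8-3-4-6-1-16 1-13 4-3 4-3 7 1 21-4 8-9 6-19 5-5 5-6 36 13 21 9 23z"/><path d="M23 338l6 1 1-2-4-7-5-1-3 2 0 3z"/><path d="M356 278l9-2 18-13 12-4 18 2 25 9 8-2 4-5 1-9-1-23-3-14-5-10-7-8-9-7-9-4-20-1-38 7-9 1-12-3-12-9-13-16-6-10 1-8 9-12 1-6-8-17-7-21-4-31-3-7-6-6-5-3-6 0-5 4-9 19-15 25-8 8-16 9-7 10-2 12 1 32-5 29 2 13 7 10 11 4 9-2 16-7 13 1 10 6 20 23 8 4 6-2 4-9-1-9-7-19 2-5 6 1 23 13 20 7 5 4 1 7-3 8-10 13-5 11 0 8z"/></g><g data-elev="1400"><path d="M258 175l7 1 4-5 1-6-4-6-6 0-5 6-1 5z"/></g>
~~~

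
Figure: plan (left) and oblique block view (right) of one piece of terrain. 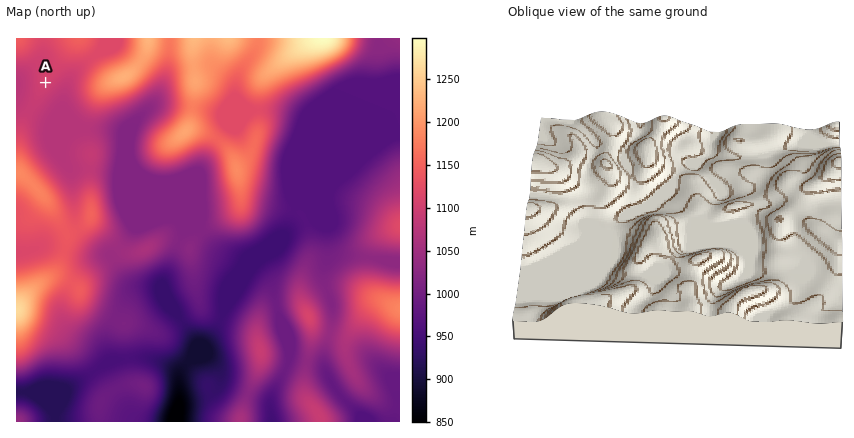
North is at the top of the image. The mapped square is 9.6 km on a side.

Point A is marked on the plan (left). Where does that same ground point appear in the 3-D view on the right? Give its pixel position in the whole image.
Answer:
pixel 817 298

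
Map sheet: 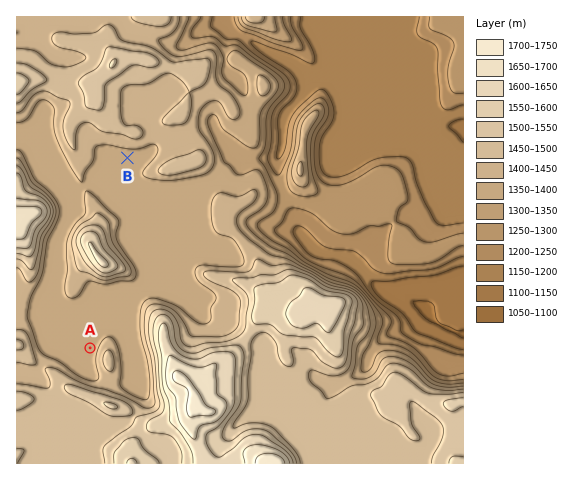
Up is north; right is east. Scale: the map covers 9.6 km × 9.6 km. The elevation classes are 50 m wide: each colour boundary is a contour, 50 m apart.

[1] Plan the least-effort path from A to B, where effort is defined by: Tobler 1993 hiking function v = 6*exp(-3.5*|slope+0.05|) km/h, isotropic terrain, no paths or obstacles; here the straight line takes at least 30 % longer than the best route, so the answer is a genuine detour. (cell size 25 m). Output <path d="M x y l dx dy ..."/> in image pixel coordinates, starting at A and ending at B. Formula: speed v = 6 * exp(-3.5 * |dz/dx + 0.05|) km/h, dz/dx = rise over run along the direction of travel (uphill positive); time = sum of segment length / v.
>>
<path d="M90 348l2-2 7-13 5-5 2-5 4-3 2-5 3-2 2-5 2-2 3-5 12-13 6-10 0-7-6-12 0-17-1-3 0-11-1-3 0-11-1-3 0-10-1-2 0-17-4-7 0-6 1-2 0-9"/>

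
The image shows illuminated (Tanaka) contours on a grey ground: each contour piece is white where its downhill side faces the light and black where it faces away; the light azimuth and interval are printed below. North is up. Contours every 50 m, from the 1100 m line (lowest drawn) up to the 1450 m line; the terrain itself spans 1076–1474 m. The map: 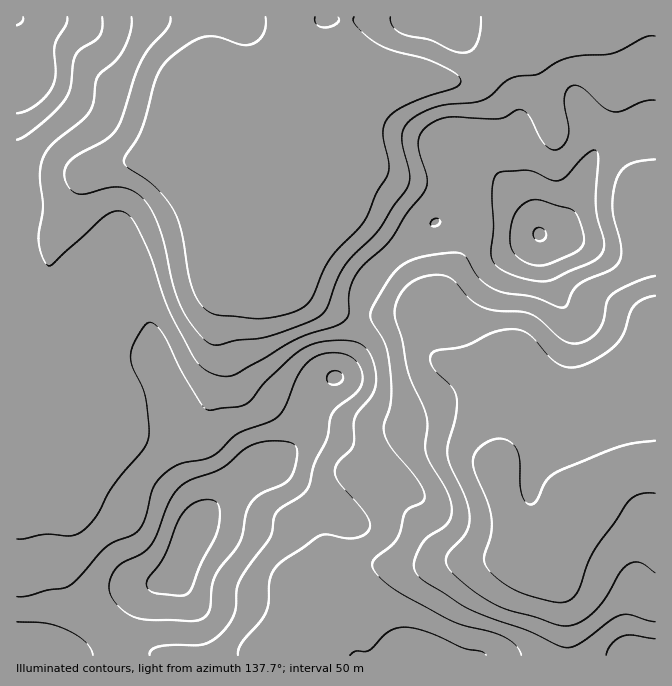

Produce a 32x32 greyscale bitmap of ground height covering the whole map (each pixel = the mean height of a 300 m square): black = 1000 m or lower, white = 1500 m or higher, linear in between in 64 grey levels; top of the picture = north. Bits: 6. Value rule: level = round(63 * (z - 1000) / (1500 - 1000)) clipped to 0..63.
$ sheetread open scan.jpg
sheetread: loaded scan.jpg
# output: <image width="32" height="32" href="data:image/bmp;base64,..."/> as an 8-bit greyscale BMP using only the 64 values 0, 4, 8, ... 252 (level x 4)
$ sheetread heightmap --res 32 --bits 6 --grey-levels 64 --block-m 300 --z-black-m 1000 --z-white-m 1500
<image width="32" height="32" href="data:image/bmp;base64,Qk02CAAAAAAAADYEAAAoAAAAIAAAACAAAAABAAgAAAAAAAAEAAATCwAAEwsAAAABAAAAAAAAAAAAAAEBAQACAgIAAwMDAAQEBAAFBQUABgYGAAcHBwAICAgACQkJAAoKCgALCwsADAwMAA0NDQAODg4ADw8PABAQEAAREREAEhISABMTEwAUFBQAFRUVABYWFgAXFxcAGBgYABkZGQAaGhoAGxsbABwcHAAdHR0AHh4eAB8fHwAgICAAISEhACIiIgAjIyMAJCQkACUlJQAmJiYAJycnACgoKAApKSkAKioqACsrKwAsLCwALS0tAC4uLgAvLy8AMDAwADExMQAyMjIAMzMzADQ0NAA1NTUANjY2ADc3NwA4ODgAOTk5ADo6OgA7OzsAPDw8AD09PQA+Pj4APz8/AEBAQABBQUEAQkJCAENDQwBEREQARUVFAEZGRgBHR0cASEhIAElJSQBKSkoAS0tLAExMTABNTU0ATk5OAE9PTwBQUFAAUVFRAFJSUgBTU1MAVFRUAFVVVQBWVlYAV1dXAFhYWABZWVkAWlpaAFtbWwBcXFwAXV1dAF5eXgBfX18AYGBgAGFhYQBiYmIAY2NjAGRkZABlZWUAZmZmAGdnZwBoaGgAaWlpAGpqagBra2sAbGxsAG1tbQBubm4Ab29vAHBwcABxcXEAcnJyAHNzcwB0dHQAdXV1AHZ2dgB3d3cAeHh4AHl5eQB6enoAe3t7AHx8fAB9fX0Afn5+AH9/fwCAgIAAgYGBAIKCggCDg4MAhISEAIWFhQCGhoYAh4eHAIiIiACJiYkAioqKAIuLiwCMjIwAjY2NAI6OjgCPj48AkJCQAJGRkQCSkpIAk5OTAJSUlACVlZUAlpaWAJeXlwCYmJgAmZmZAJqamgCbm5sAnJycAJ2dnQCenp4An5+fAKCgoAChoaEAoqKiAKOjowCkpKQApaWlAKampgCnp6cAqKioAKmpqQCqqqoAq6urAKysrACtra0Arq6uAK+vrwCwsLAAsbGxALKysgCzs7MAtLS0ALW1tQC2trYAt7e3ALi4uAC5ubkAurq6ALu7uwC8vLwAvb29AL6+vgC/v78AwMDAAMHBwQDCwsIAw8PDAMTExADFxcUAxsbGAMfHxwDIyMgAycnJAMrKygDLy8sAzMzMAM3NzQDOzs4Az8/PANDQ0ADR0dEA0tLSANPT0wDU1NQA1dXVANbW1gDX19cA2NjYANnZ2QDa2toA29vbANzc3ADd3d0A3t7eAN/f3wDg4OAA4eHhAOLi4gDj4+MA5OTkAOXl5QDm5uYA5+fnAOjo6ADp6ekA6urqAOvr6wDs7OwA7e3tAO7u7gDv7+8A8PDwAPHx8QDy8vIA8/PzAPT09AD19fUA9vb2APf39wD4+PgA+fn5APr6+gD7+/sA/Pz8AP39/QD+/v4A////ANTU0MzAuLSwsLCklIyIiJCUmJigpJyUkIR4bGRseISIzMzIwLzAxMTEwLCgkIiIkJSUlJSQiHx0aGBUTFRodGy4vLi8xMzY2NjMuKiYjIyQlJCMiHxwZFRIQDg4QFRcWKywsLjI1ODo5NS8rJyMiIyQiIB0aFxMQDQsLCw4SFBQpKiosMDM2Ojs3MS0oJCIiIiAeGxcTEA0LCgoKDRATEycoJygsLjE4Ozk1MCwoJiQkIyAcGBURDQsKCgoLDhARJCQkJigqLjU7OjcyLSooJygmIx8cGRQOCwsLCgsMDhAhISIkJigsMjg5ODMvLCooJyUiIB8bFA0LDAwKCgsNDiAgISIlJysvMzY3NjQxLSglIyMhHhgRDAsNDAsKCgsMICAgISIlKCstLzI2NzQvKCUkIyAbFQ4LCw0ODQwKCgogICAgICMmKCkpLTE0MzArJyQgHRkUDwwMDhAQDw4MDCAgICAgIyUoKCcpKy0vMC0oIx8dGRURDw4QEhISEhEQICAgICEjJigoJiUmKSwvLislIBwZFRIQEBEREhESEhEgICAgIiQmKCYjIiMnKy8xMCohGxcTERAQEBAREA8PDiAgICAjJSgoJB8eHyInLDAwKSEaFBIREBAQERMSEA4NICAgISIlJyYgGhobHCAlKCglHxgUExMREBEUGBgVEQ4gICAhIiQmIxwWFRUVFxseISEdFxUWFhUUFRkdHBgTDyAgICEiJCQgFxMRERERExkfIBwXFhYYGhscHh8dGRURICAgIiQkIx0VERAQEBARFh4iHxoXGBsfIiMkIh4cGRchICAiIyMhGhMREBAQEBETGiAhHxwcHiMnKyspJSEeGyEfHyEiIh8ZExEQEBAQEBEUGh8iIiEhJCowMS8rJR4bIR8dHyAgHRcSEBAQEBAQEBEVGyElJSMkKjAyLysjHRsiHxwcHh4aFBEQEBAQEBAQEBIXHSMkJCUpLS0sKSIcGyIeGhgZGBUREBAQEBAQEBAQERQZHyMkJScpKCgoIh0bIx4aFxUTERAQEBAQEBAQEBARExkgIyQlJSUjJCckIB4kIR0aGBQREBAQEBAQEBAQEBETGiEkJCUjIiAgJSUjIygkIR4bFxIQEBAQERAQEBAQERMZHyIiISEgHh8jIyMkLSkkIR0ZFBEQEBARERAQEBAQERMXGhsbHh4dICIfHyExLichHhsVERAQEBEREBAQEBAQEBESFBcaGxsfHxwbHDAuKCMgHRcSERAREREQEBAQEBEREhQWFxcYGRsbGhobMC4pJiMfGhYTERITERARERERExYXGRoXFRUWFxgYGRoyLywoJSEdGRYUFRUTERITExQYGxscHBgVFRUVFRYXGA="/>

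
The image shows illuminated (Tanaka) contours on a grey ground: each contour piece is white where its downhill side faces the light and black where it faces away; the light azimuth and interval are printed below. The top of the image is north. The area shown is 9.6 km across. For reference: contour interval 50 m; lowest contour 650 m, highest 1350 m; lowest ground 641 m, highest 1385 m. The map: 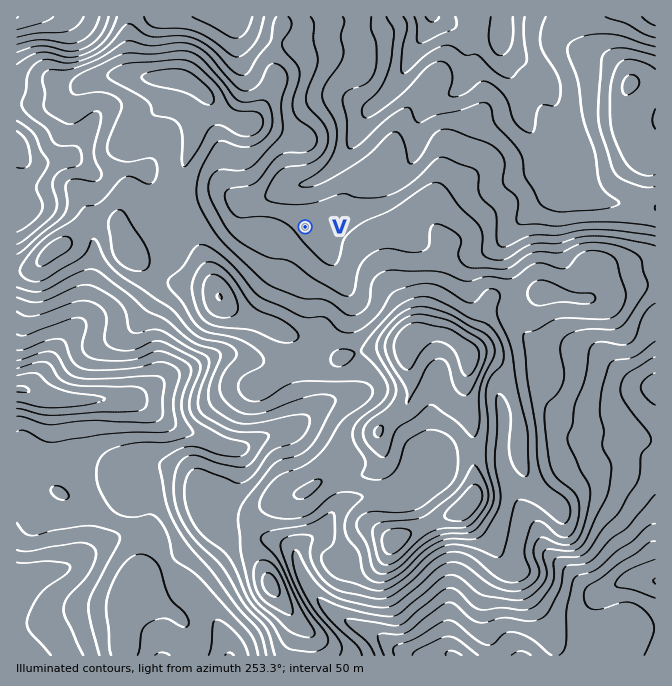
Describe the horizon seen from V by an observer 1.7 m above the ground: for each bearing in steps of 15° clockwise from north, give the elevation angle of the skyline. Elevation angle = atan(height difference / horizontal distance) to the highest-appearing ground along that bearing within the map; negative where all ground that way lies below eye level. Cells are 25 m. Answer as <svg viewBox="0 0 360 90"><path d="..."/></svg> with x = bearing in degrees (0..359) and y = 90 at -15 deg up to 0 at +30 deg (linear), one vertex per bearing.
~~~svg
<svg viewBox="0 0 360 90"><path d="M0 57l15 6 15 6 15-4 15-3 15-4 15-2 15-2 15-6 15-8 15 6 15 1 15-2 15-2 15 0 15-4 15 1 15 6 15 4 15 1 15 0 15-1 15-3 15 7"/></svg>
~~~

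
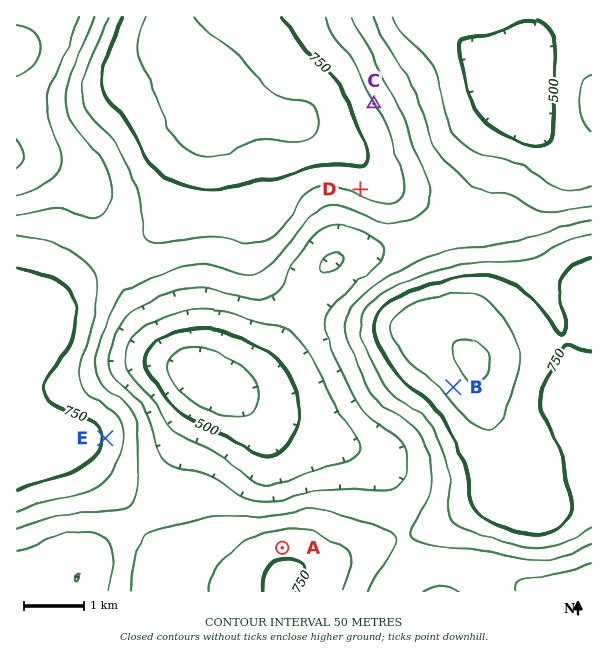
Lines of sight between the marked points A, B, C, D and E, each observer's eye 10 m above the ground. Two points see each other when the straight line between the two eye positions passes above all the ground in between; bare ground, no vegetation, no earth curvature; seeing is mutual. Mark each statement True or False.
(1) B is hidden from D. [True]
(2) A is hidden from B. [False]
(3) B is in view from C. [False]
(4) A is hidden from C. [True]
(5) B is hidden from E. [False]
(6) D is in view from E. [True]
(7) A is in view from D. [True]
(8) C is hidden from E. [True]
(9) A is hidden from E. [False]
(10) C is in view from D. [False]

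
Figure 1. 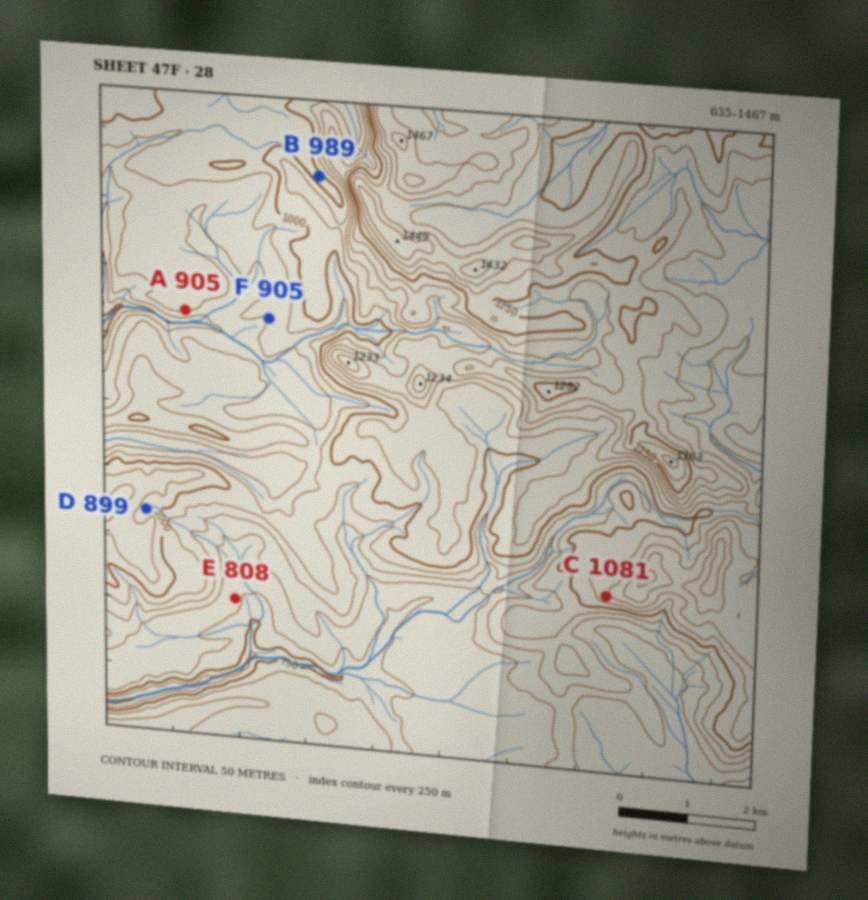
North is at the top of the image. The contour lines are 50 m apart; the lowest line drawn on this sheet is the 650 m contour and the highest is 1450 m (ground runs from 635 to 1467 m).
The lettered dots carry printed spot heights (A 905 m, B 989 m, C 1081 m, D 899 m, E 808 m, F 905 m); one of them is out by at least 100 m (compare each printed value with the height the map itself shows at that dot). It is D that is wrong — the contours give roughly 1024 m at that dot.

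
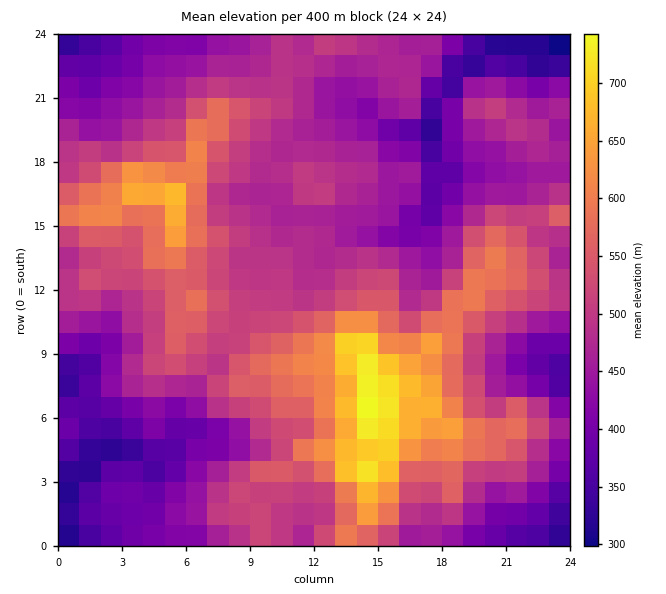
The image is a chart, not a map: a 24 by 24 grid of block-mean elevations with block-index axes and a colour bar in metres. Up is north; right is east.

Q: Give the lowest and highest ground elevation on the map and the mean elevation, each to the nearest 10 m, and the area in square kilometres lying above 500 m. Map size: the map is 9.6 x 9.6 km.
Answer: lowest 290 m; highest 760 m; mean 490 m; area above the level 38.3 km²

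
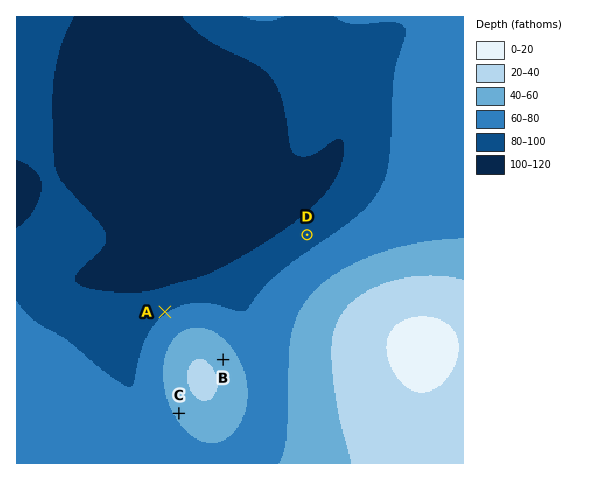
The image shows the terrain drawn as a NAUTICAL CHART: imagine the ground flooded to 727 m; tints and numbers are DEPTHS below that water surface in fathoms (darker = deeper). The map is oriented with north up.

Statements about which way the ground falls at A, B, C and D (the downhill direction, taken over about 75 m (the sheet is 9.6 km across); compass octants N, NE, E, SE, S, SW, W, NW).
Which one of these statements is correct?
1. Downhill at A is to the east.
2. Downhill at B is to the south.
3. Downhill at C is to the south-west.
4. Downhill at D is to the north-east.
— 3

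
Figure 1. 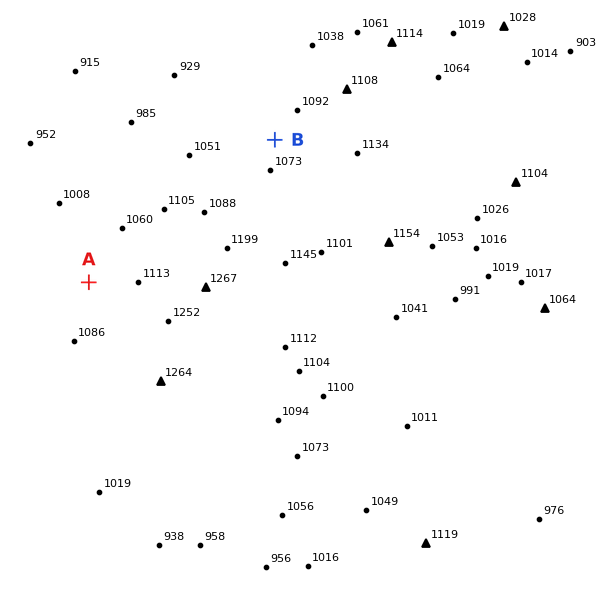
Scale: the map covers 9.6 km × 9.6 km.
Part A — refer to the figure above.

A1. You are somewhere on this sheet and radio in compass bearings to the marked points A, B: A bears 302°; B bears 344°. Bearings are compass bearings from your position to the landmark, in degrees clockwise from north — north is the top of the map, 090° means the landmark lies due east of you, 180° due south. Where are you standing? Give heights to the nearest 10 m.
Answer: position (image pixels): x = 365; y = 455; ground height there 1070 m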